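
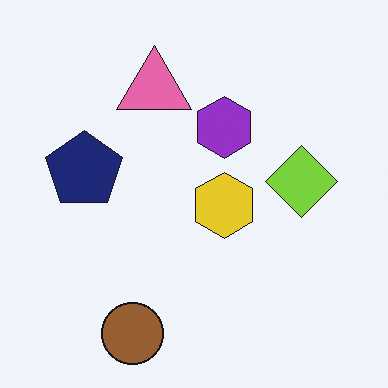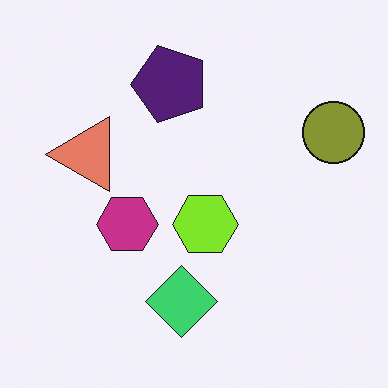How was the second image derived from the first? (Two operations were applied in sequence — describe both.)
It was transposed (reflected across the top-left ↔ bottom-right diagonal), then hue-shifted slightly.

Shapes have swapped their row and column positions — what was in the top-right is now in the bottom-left — a diagonal reflection. Every shape's color has rotated by the same amount around the hue wheel — a uniform hue shift.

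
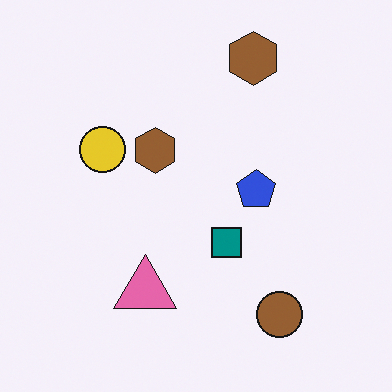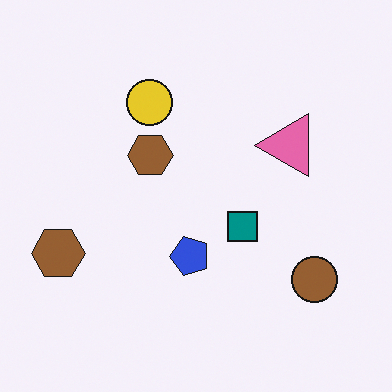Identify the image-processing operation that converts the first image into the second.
The second image is the first transposed (reflected across the top-left ↔ bottom-right diagonal).

Shapes have swapped their row and column positions — what was in the top-right is now in the bottom-left — a diagonal reflection.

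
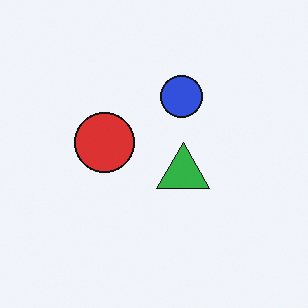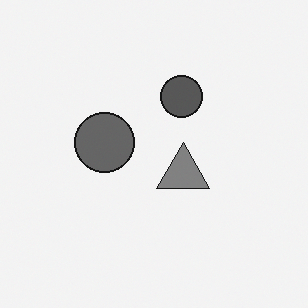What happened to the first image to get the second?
The second image is the first converted to grayscale.

All color is removed — every shape is now a shade of grey.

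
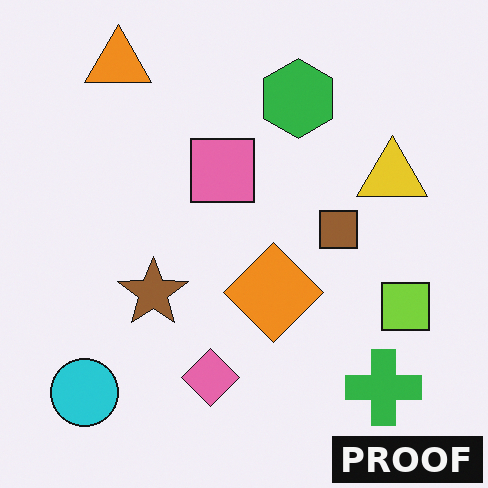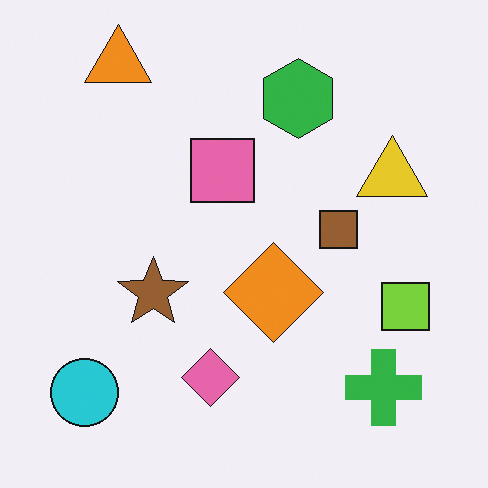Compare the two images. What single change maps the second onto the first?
This is the original image watermarked with the text "PROOF" in the lower-right corner.

A dark label reading "PROOF" appears in the lower-right corner.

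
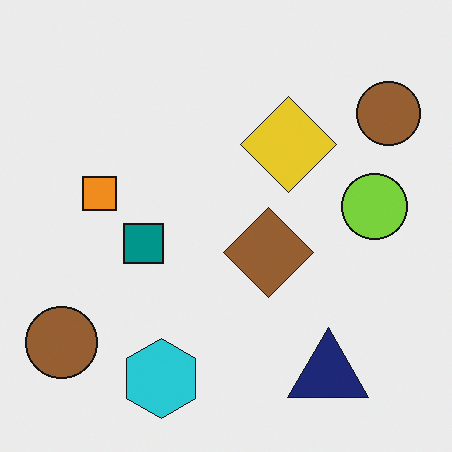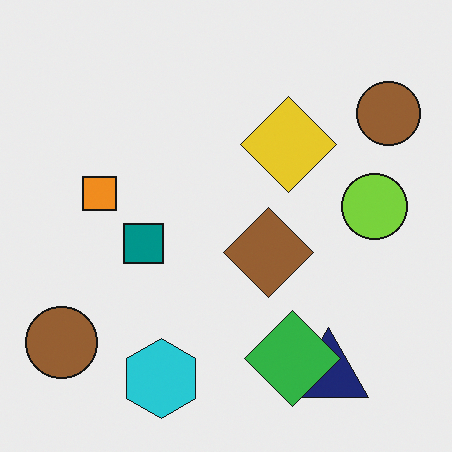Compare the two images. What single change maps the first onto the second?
It was overlaid with an additional green diamond.

A green diamond appears in the second image that is absent from the first.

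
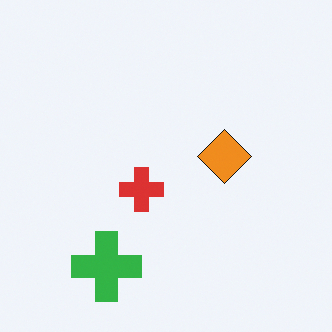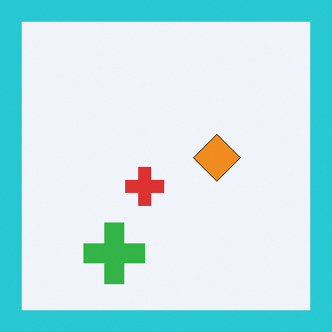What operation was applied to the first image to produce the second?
Framed with a cyan border.

A solid cyan frame runs around the edge of the second image, with the content slightly shrunk inside it.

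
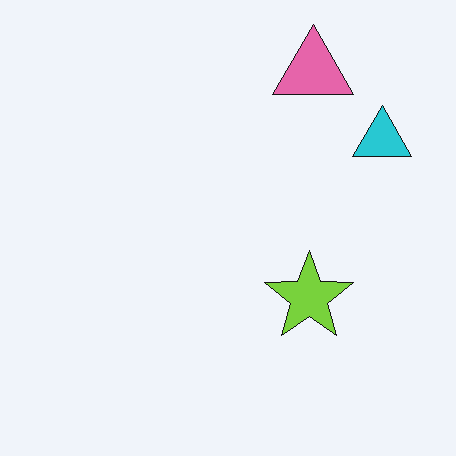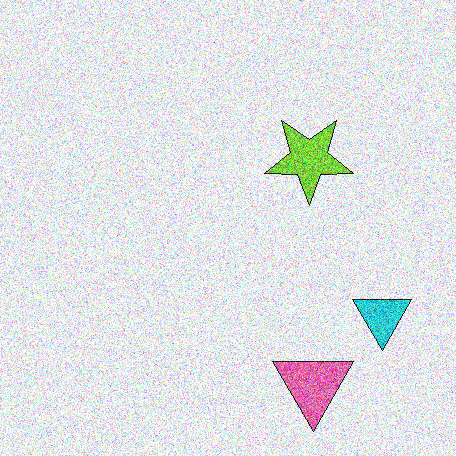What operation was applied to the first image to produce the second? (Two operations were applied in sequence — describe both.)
It was degraded with strong gaussian noise, then flipped vertically (top ↔ bottom).

Random speckle covers the whole image, including the flat background. The pink triangle is in the top-right of the first image and the bottom-right of the second — shapes on opposite sides of the horizontal midline have swapped in a mirror flip.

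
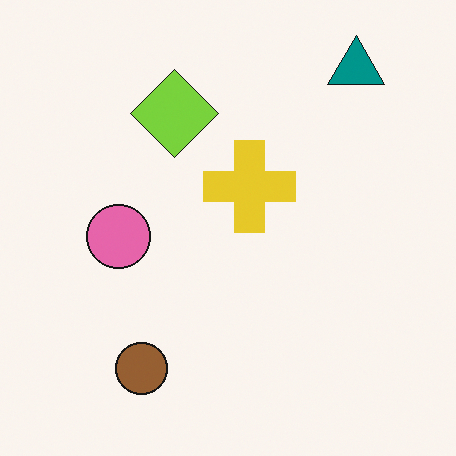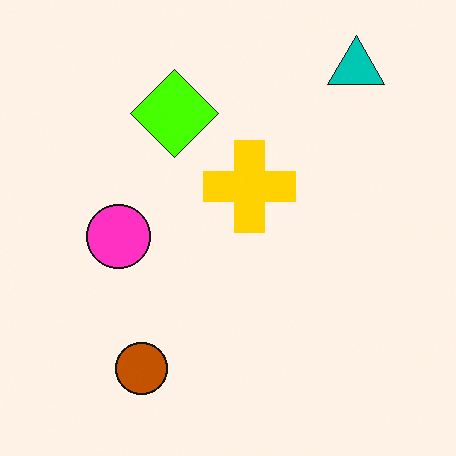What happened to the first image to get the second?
Made much more vivid (saturation change).

All colors are more vivid — a global saturation change.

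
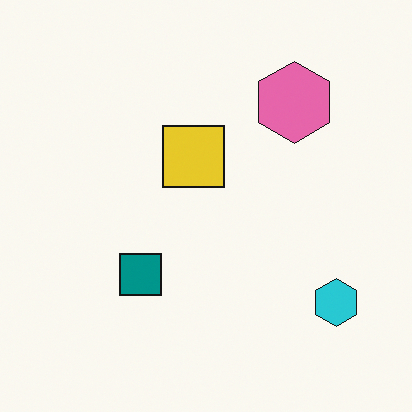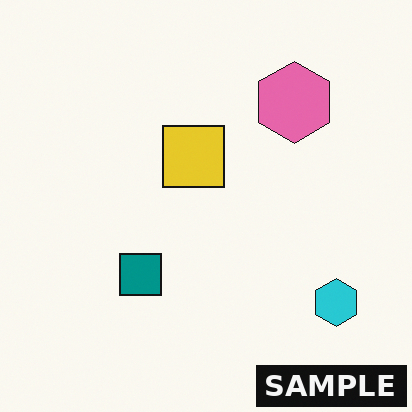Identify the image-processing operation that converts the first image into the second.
The second image is the first watermarked with the text "SAMPLE" in the lower-right corner.

A dark label reading "SAMPLE" appears in the lower-right corner.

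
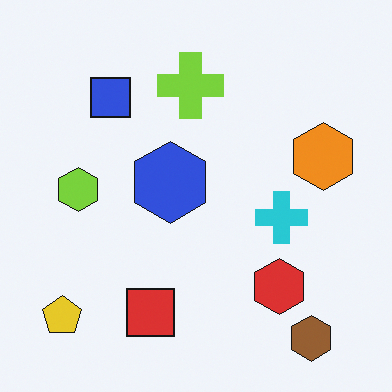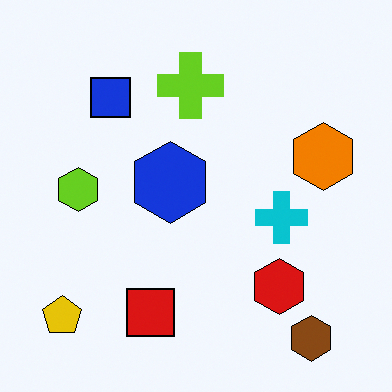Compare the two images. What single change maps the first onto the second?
It was given slightly increased contrast.

Tones are pushed away from mid-grey across the whole image — a global contrast change.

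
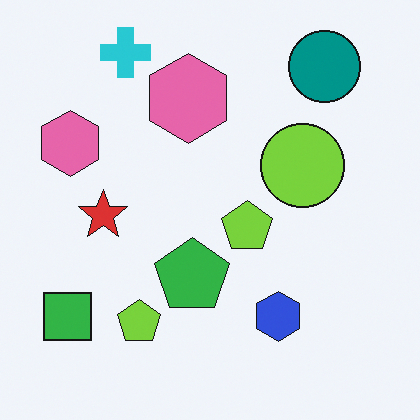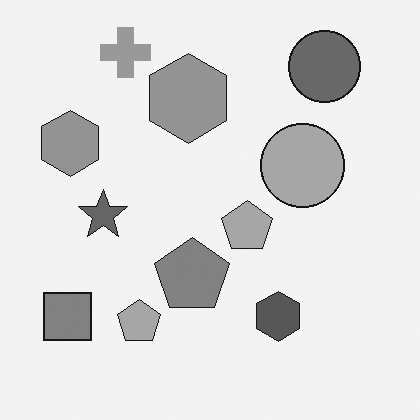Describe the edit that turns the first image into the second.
The image was converted to grayscale.

All color is removed — every shape is now a shade of grey.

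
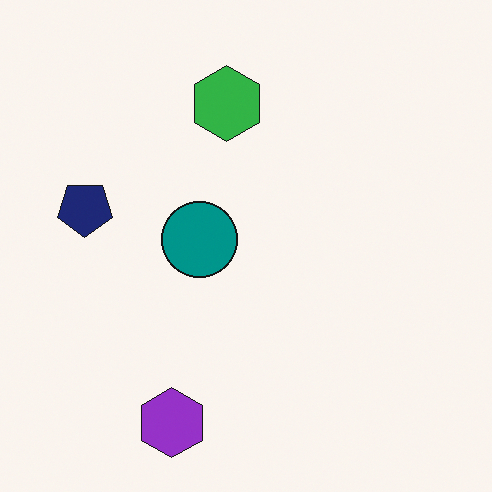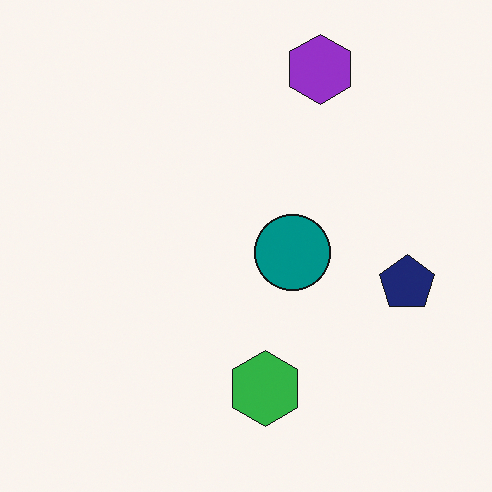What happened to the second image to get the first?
The image was rotated 180°.

The purple hexagon sits in the top of the second image and the bottom of the first — consistent with a whole-image 180° rotation.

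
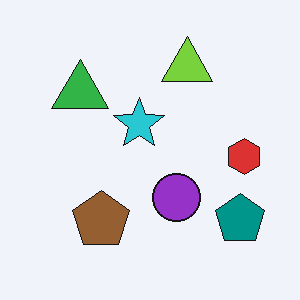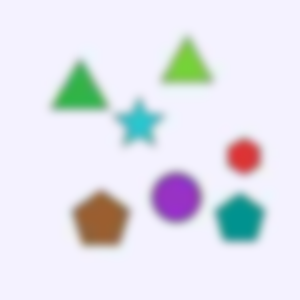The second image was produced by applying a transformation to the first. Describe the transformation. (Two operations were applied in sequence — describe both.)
The image was degraded with heavy JPEG compression, then moderately blurred.

Blocky 8×8 compression artifacts appear around shape edges and the flat background shows ringing — characteristic JPEG degradation. Shape edges and outlines are uniformly softened across the whole image.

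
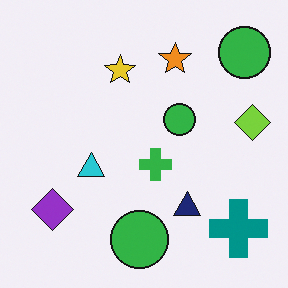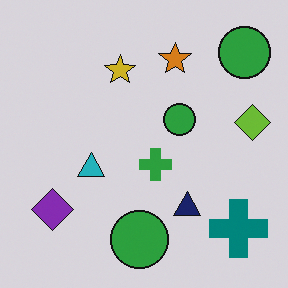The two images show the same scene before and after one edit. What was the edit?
The image was darkened a little.

Every pixel — background and shapes alike — is uniformly darkened.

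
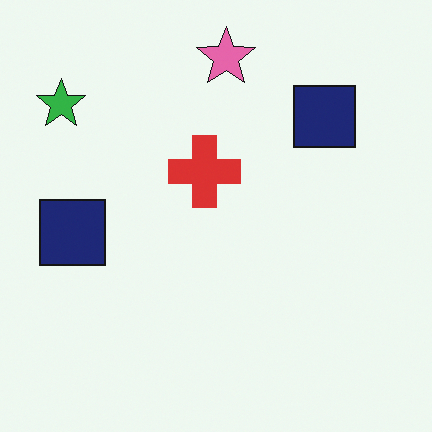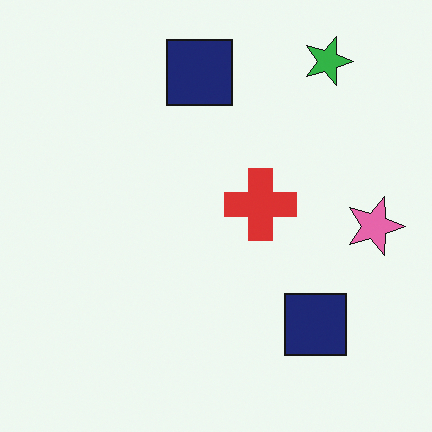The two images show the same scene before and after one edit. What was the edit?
Rotated 90° clockwise.

The green star sits in the top-left of the first image and the top-right of the second — consistent with a whole-image 90° clockwise rotation.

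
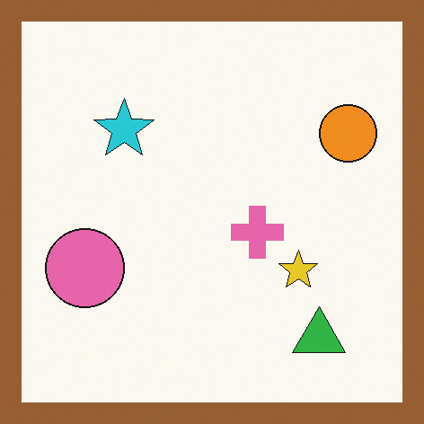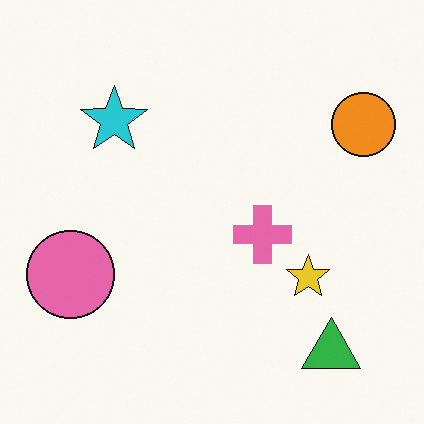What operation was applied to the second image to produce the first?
This is the original image framed with a brown border.

A solid brown frame runs around the edge of the first image, with the content slightly shrunk inside it.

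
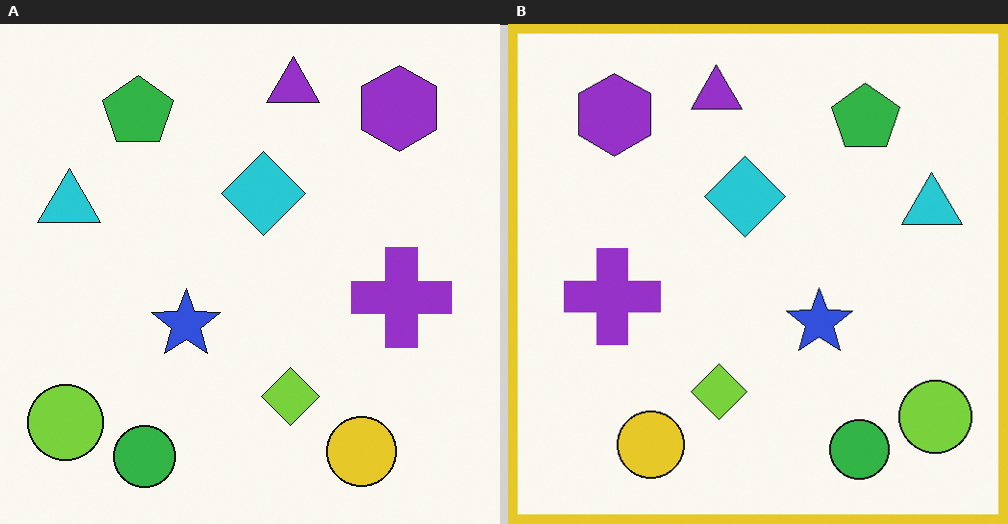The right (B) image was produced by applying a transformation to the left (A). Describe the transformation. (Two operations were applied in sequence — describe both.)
This is the original image flipped horizontally (left ↔ right), then framed with a yellow border.

The lime circle is in the bottom-left of the left (A) image and the bottom-right of the right (B) — shapes on opposite sides of the vertical midline have swapped in a mirror flip. A solid yellow frame runs around the edge of the right (B) image, with the content slightly shrunk inside it.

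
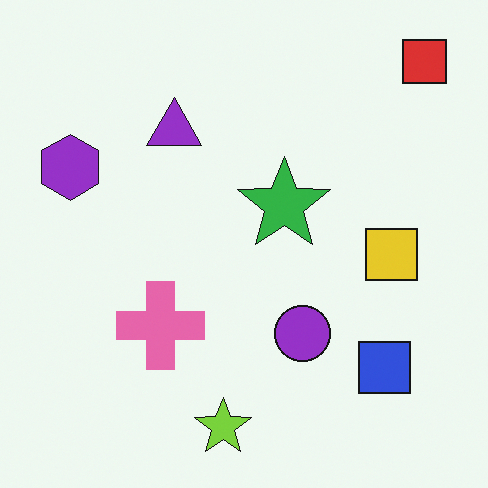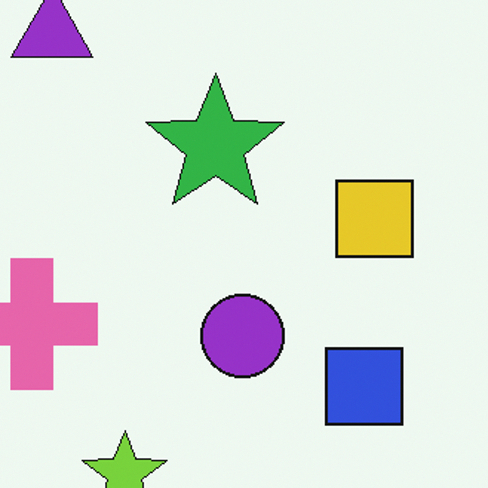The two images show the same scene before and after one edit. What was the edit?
Cropped to a modestly smaller region and rescaled.

The visible shapes are larger and the field of view is narrower; shapes near the original edges may be partly or wholly outside the frame — a crop-and-rescale.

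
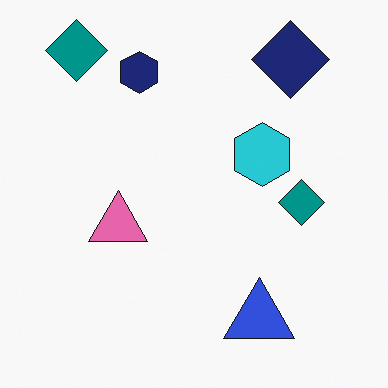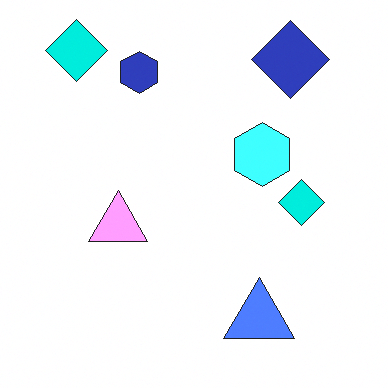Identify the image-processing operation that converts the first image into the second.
The image was noticeably brightened.

Every pixel — background and shapes alike — is uniformly brightened.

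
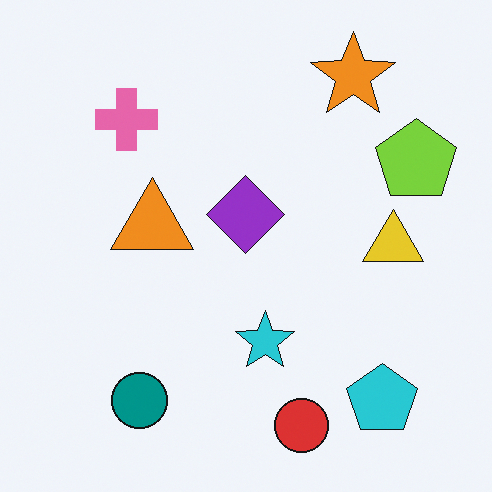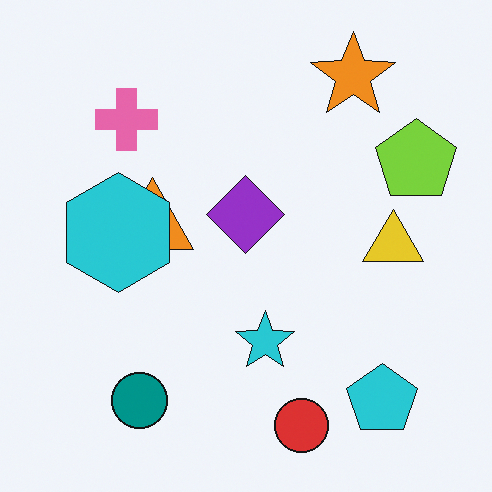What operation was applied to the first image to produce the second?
Overlaid with an additional cyan hexagon.

A cyan hexagon appears in the second image that is absent from the first.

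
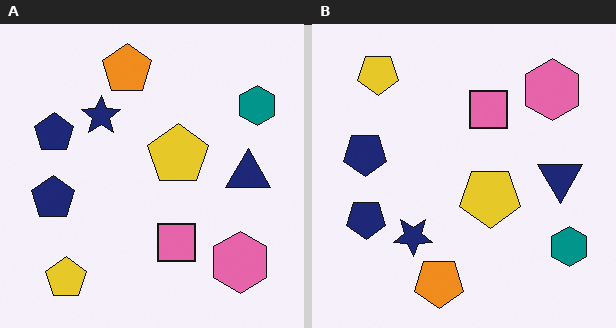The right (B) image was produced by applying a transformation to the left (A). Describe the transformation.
This is the original image flipped vertically (top ↔ bottom).

The orange pentagon is in the top of the left (A) image and the bottom of the right (B) — shapes on opposite sides of the horizontal midline have swapped in a mirror flip.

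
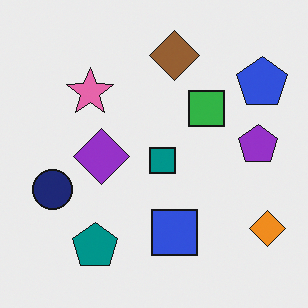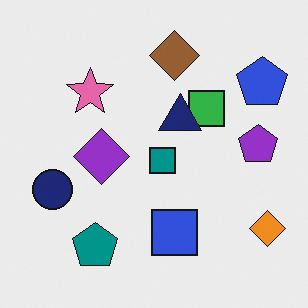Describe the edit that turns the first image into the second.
This is the original image overlaid with an additional navy triangle.

A navy triangle appears in the second image that is absent from the first.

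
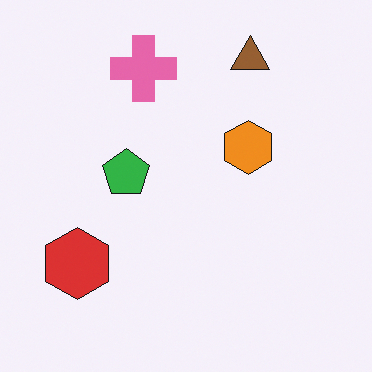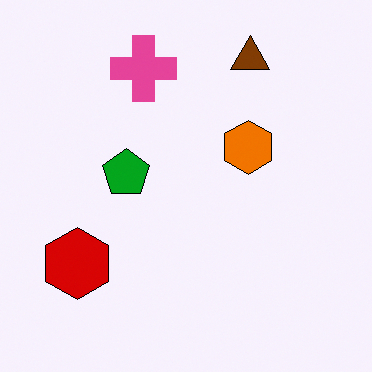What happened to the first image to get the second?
The image was given slightly increased contrast.

Tones are pushed away from mid-grey across the whole image — a global contrast change.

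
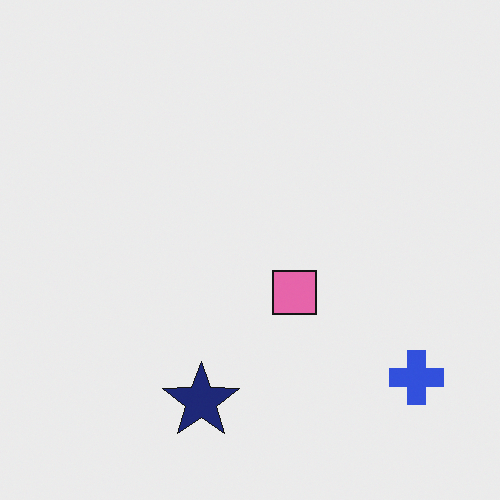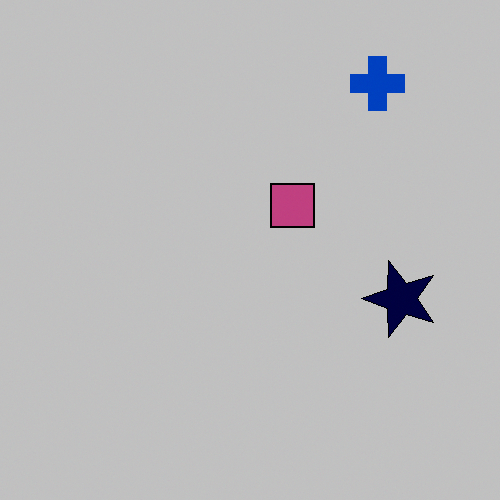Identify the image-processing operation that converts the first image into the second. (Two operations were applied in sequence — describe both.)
The image was aggressively posterized, then rotated 90° counter-clockwise.

Each flat color has snapped to a coarser quantized level — most visibly, the near-white background has dropped to a flat grey. The blue cross sits in the bottom-right of the first image and the top-right of the second — consistent with a whole-image 90° counter-clockwise rotation.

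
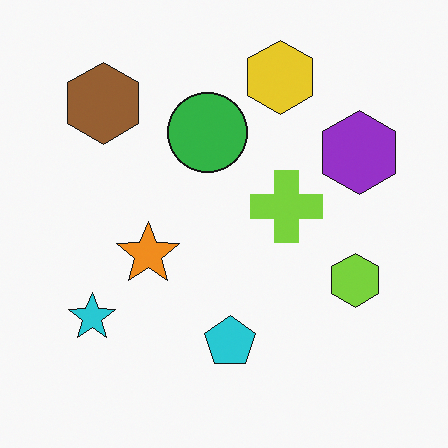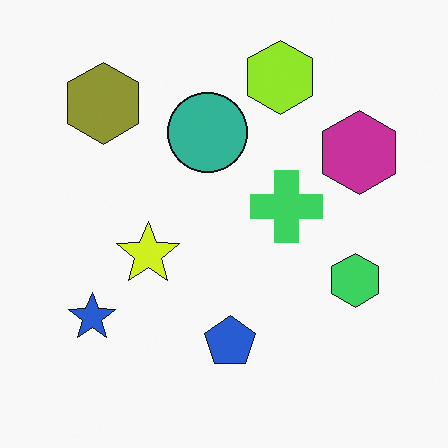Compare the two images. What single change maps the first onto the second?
The image was hue-shifted by a small amount.

Every shape's color has rotated by the same amount around the hue wheel — a uniform hue shift.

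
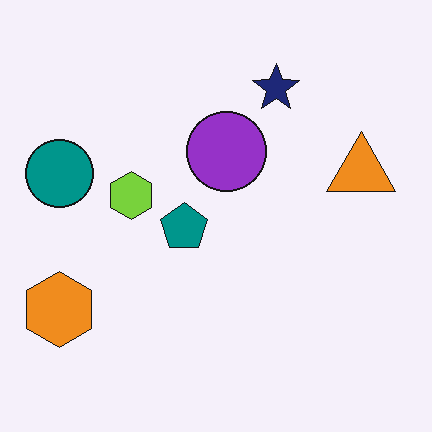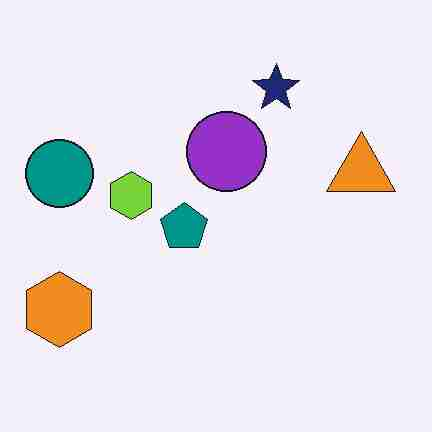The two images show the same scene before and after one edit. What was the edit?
This is the original image degraded with heavy JPEG compression.

Blocky 8×8 compression artifacts appear around shape edges and the flat background shows ringing — characteristic JPEG degradation.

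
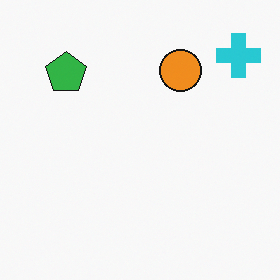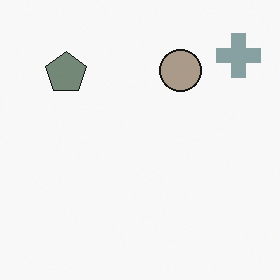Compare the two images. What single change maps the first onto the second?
The image was heavily desaturated.

All colors are more muted and greyish — a global saturation change.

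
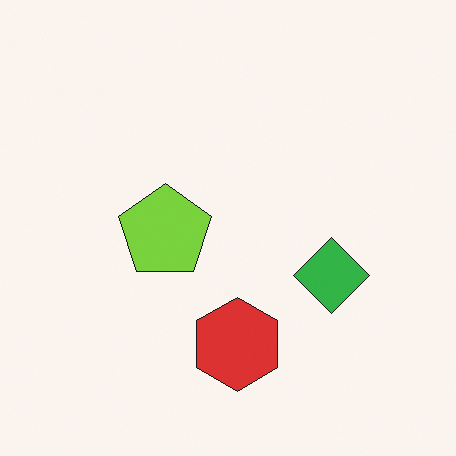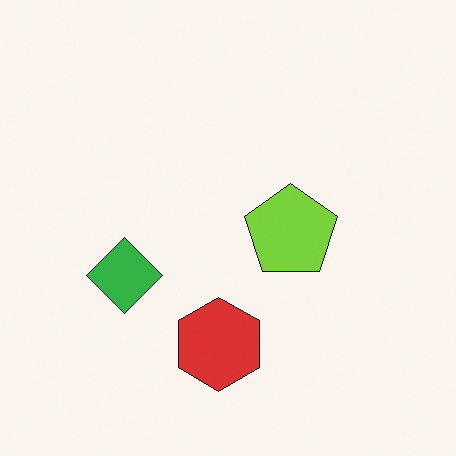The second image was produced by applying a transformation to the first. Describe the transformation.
The image was flipped horizontally (left ↔ right).

The green diamond is in the right of the first image and the left of the second — shapes on opposite sides of the vertical midline have swapped in a mirror flip.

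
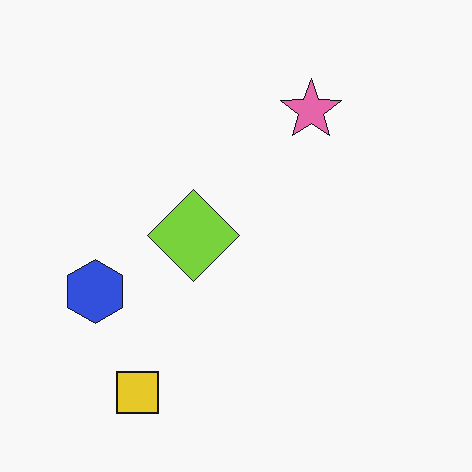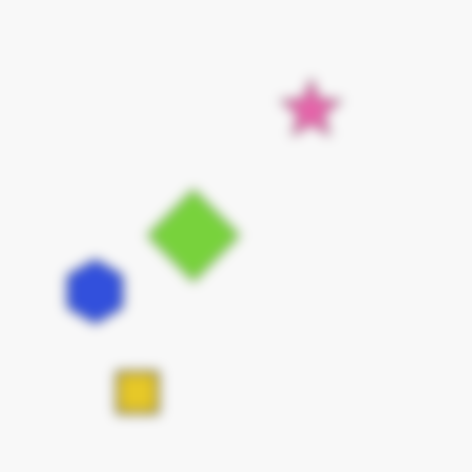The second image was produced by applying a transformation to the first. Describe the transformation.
The image was strongly gaussian-blurred.

Shape edges and outlines are uniformly softened across the whole image.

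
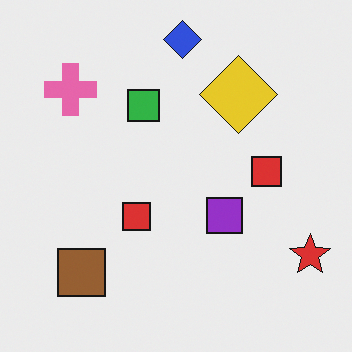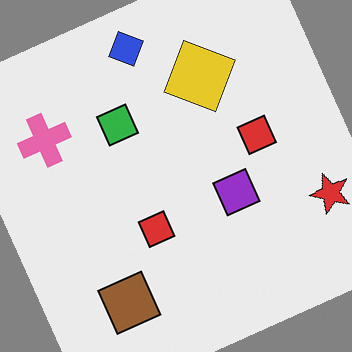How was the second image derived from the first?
It was rotated counter-clockwise by a moderate amount.

Every shape is tilted by the same angle and the image corners show triangular fill wedges — a whole-image rotation by a non-right angle.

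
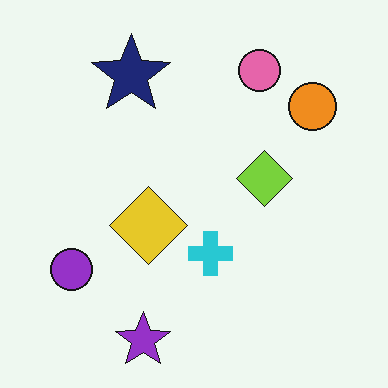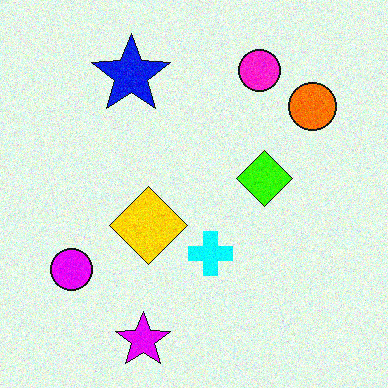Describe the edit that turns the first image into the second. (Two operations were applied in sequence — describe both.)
The transformation is: made much more vivid (saturation change), then degraded with visible gaussian noise.

All colors are more vivid — a global saturation change. Random speckle covers the whole image, including the flat background.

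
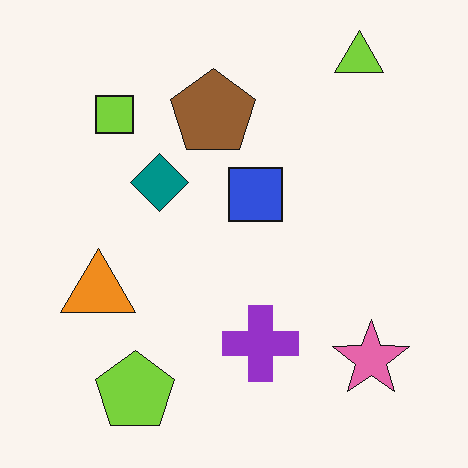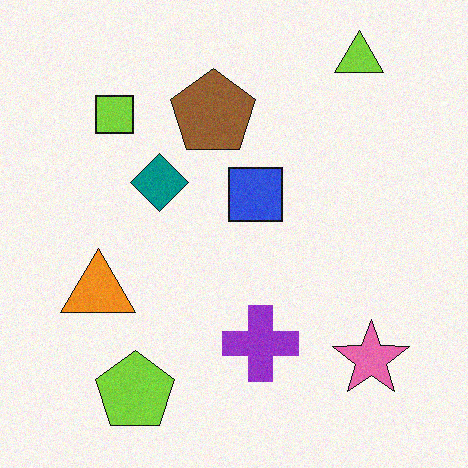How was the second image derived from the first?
Degraded with subtle gaussian noise.

Random speckle covers the whole image, including the flat background.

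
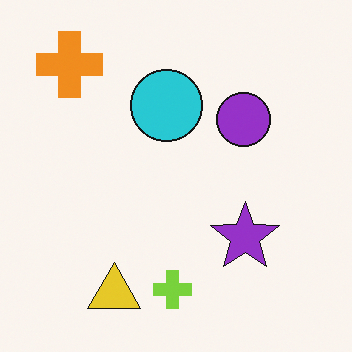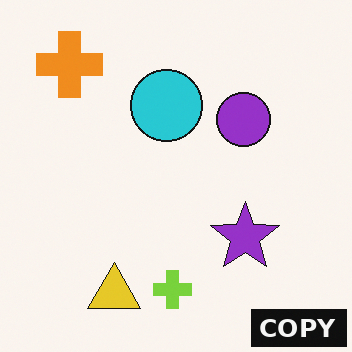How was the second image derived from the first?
Watermarked with the text "COPY" in the lower-right corner.

A dark label reading "COPY" appears in the lower-right corner.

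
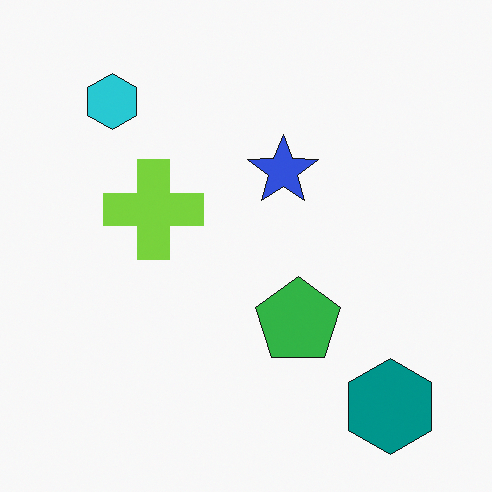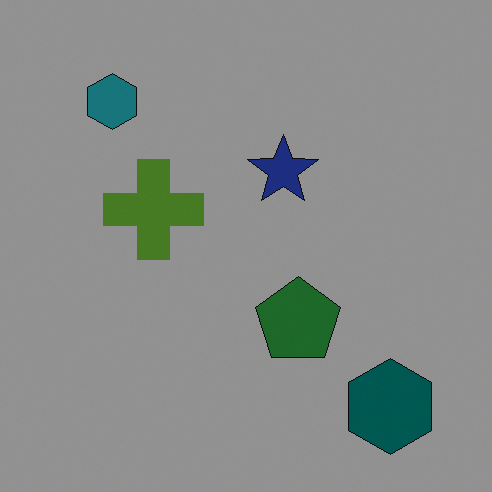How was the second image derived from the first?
The transformation is: darkened a lot.

Every pixel — background and shapes alike — is uniformly darkened.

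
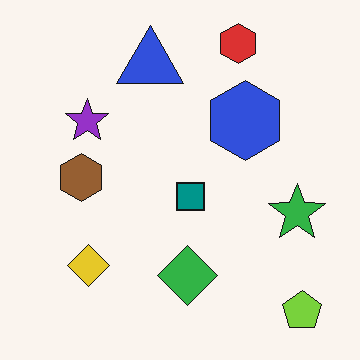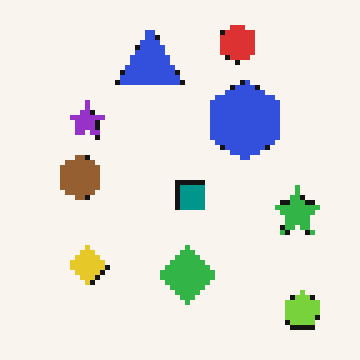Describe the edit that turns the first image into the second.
The image was lightly pixelated (a mild mosaic effect).

Shapes are reduced to large square blocks; fine edges and outlines are lost — a downscale-then-upscale (mosaic) effect.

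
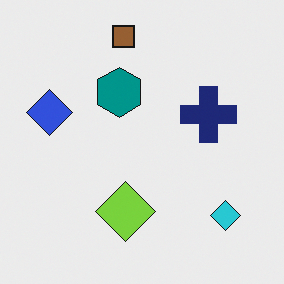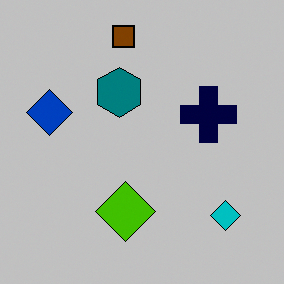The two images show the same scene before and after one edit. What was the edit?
It was heavily posterized to just a handful of flat colors.

Each flat color has snapped to a coarser quantized level — most visibly, the near-white background has dropped to a flat grey.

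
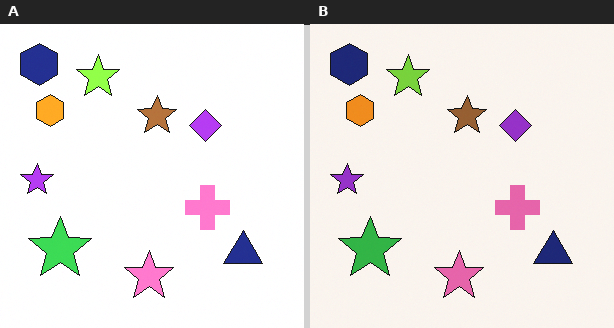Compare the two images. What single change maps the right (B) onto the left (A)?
The left (A) image is the right (B) slightly brightened.

Every pixel — background and shapes alike — is uniformly brightened.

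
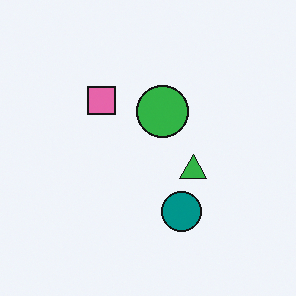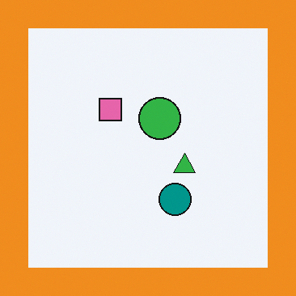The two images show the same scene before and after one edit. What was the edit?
The second image is the first framed with a orange border.

A solid orange frame runs around the edge of the second image, with the content slightly shrunk inside it.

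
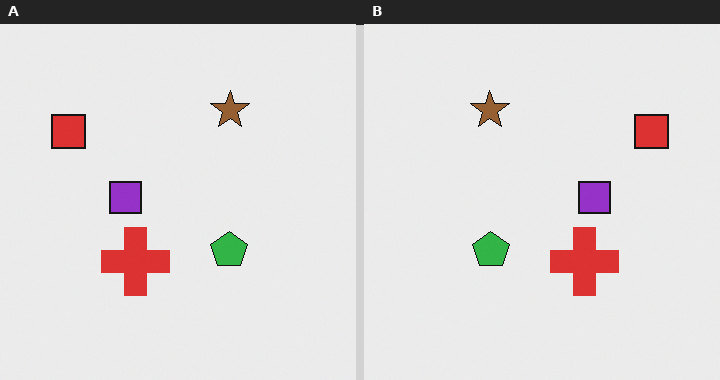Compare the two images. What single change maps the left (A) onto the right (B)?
The image was flipped horizontally (left ↔ right).

The red square is in the top-left of the left (A) image and the top-right of the right (B) — shapes on opposite sides of the vertical midline have swapped in a mirror flip.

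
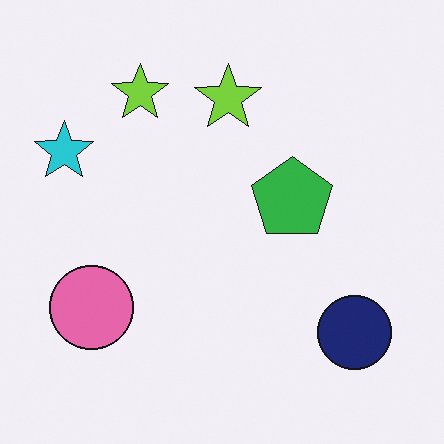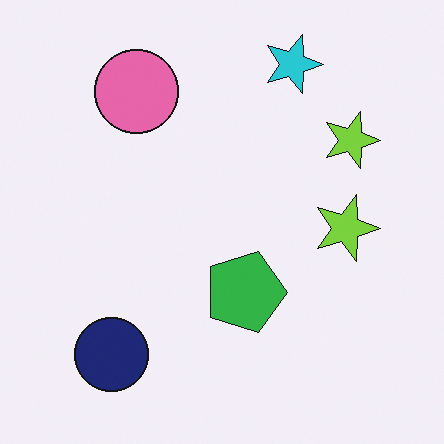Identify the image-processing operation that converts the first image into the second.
It was rotated 90° clockwise.

The cyan star sits in the left of the first image and the top of the second — consistent with a whole-image 90° clockwise rotation.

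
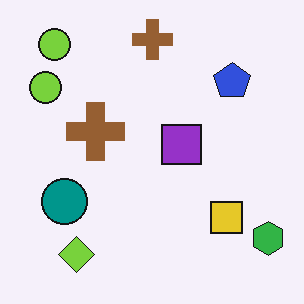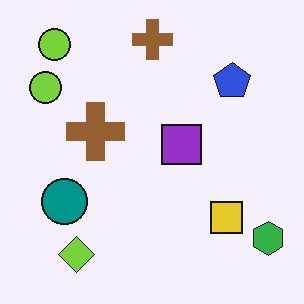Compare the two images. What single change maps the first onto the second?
This is the original image given moderate JPEG compression.

Blocky 8×8 compression artifacts appear around shape edges and the flat background shows ringing — characteristic JPEG degradation.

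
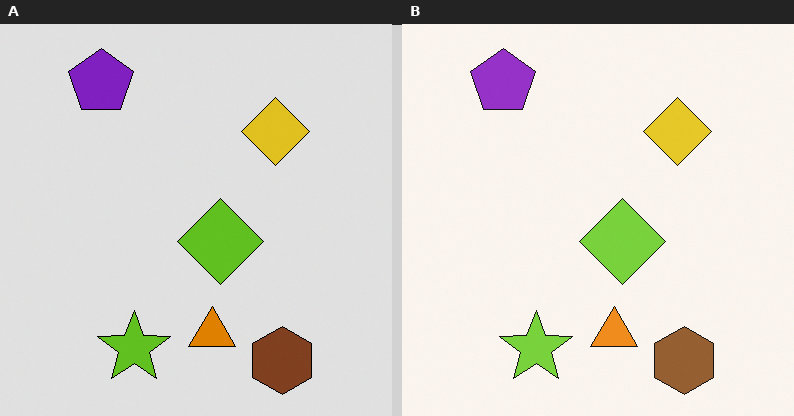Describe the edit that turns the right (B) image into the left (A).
It was posterized to a reduced palette.

Each flat color has snapped to a coarser quantized level — most visibly, the near-white background has dropped to a flat grey.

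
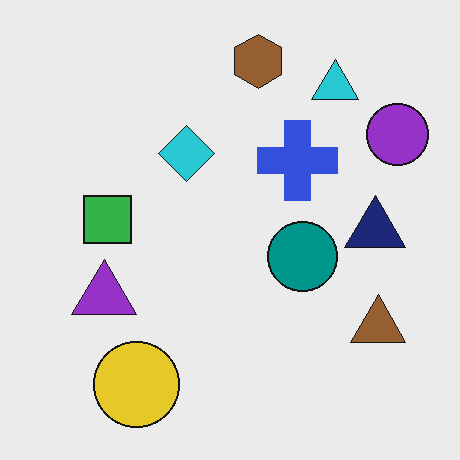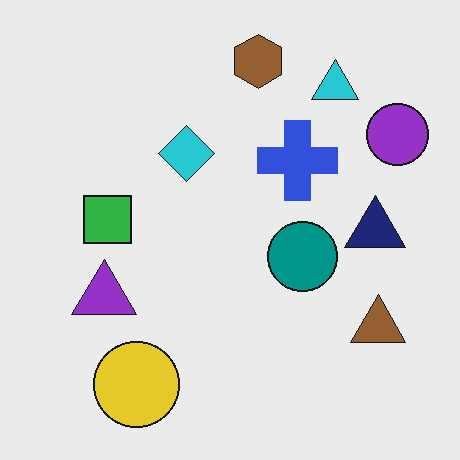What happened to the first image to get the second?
JPEG-compressed with visible artifacts.

Blocky 8×8 compression artifacts appear around shape edges and the flat background shows ringing — characteristic JPEG degradation.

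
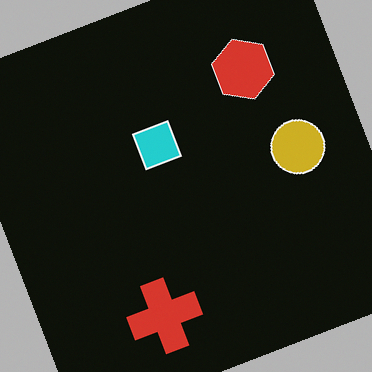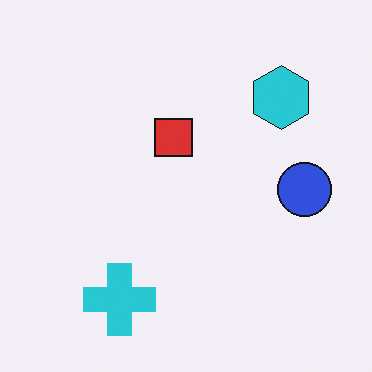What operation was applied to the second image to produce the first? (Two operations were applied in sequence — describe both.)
The first image is the second color-inverted (negative), then rotated counter-clockwise by a moderate amount.

The light background has become dark and every shape's color is its complement — a photographic negative. Every shape is tilted by the same angle and the image corners show triangular fill wedges — a whole-image rotation by a non-right angle.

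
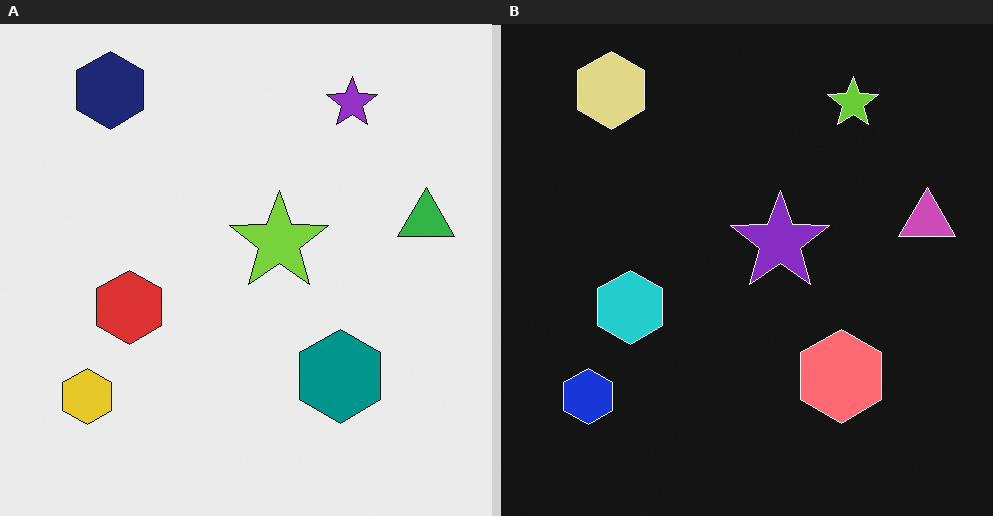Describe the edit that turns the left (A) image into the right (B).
The transformation is: color-inverted (negative).

The light background has become dark and every shape's color is its complement — a photographic negative.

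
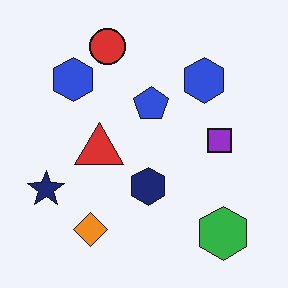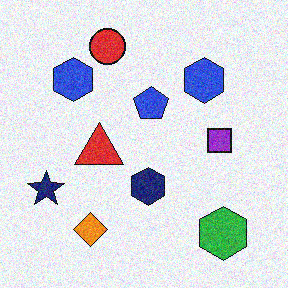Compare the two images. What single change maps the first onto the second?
The image was degraded with moderate additive noise.

Random speckle covers the whole image, including the flat background.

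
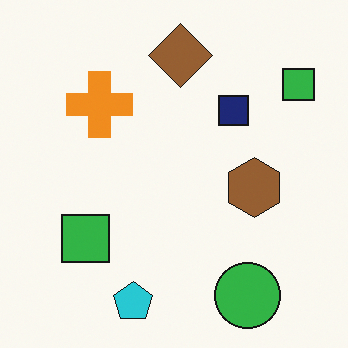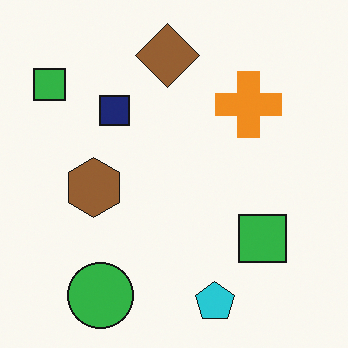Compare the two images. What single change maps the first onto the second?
Flipped horizontally (left ↔ right).

The brown hexagon is in the right of the first image and the left of the second — shapes on opposite sides of the vertical midline have swapped in a mirror flip.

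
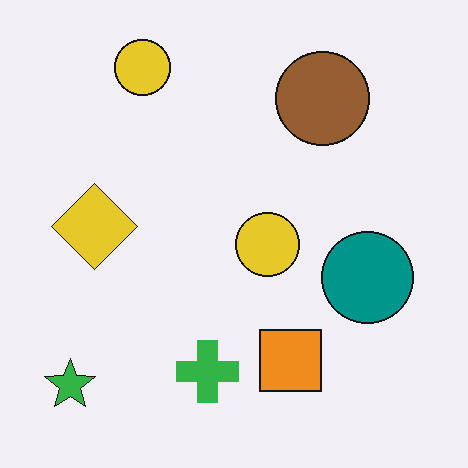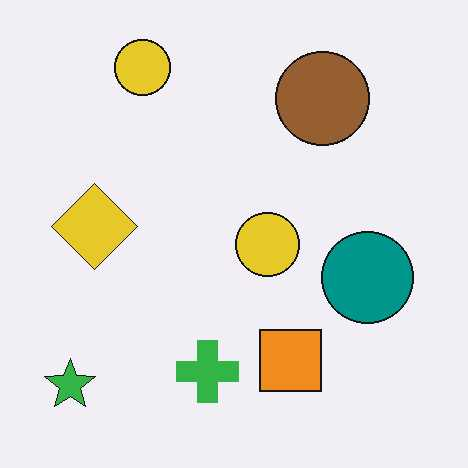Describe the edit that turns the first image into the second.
JPEG-compressed with visible artifacts.

Blocky 8×8 compression artifacts appear around shape edges and the flat background shows ringing — characteristic JPEG degradation.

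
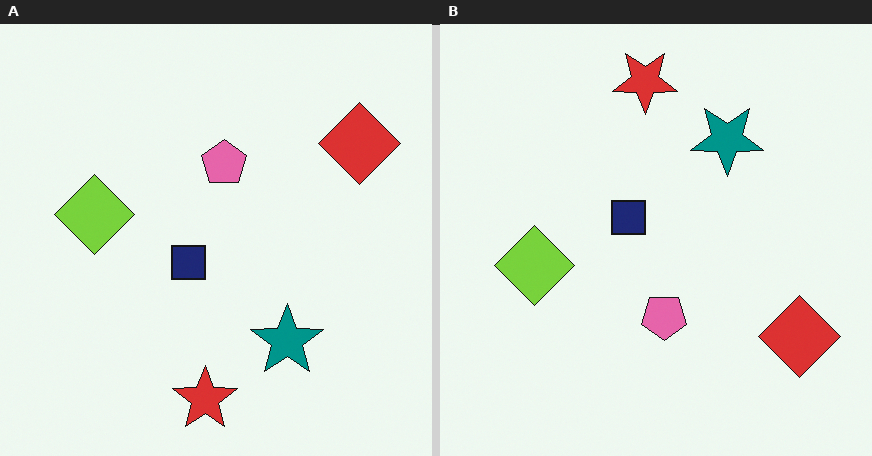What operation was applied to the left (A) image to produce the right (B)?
The right (B) image is the left (A) flipped vertically (top ↔ bottom).

The red star is in the bottom of the left (A) image and the top of the right (B) — shapes on opposite sides of the horizontal midline have swapped in a mirror flip.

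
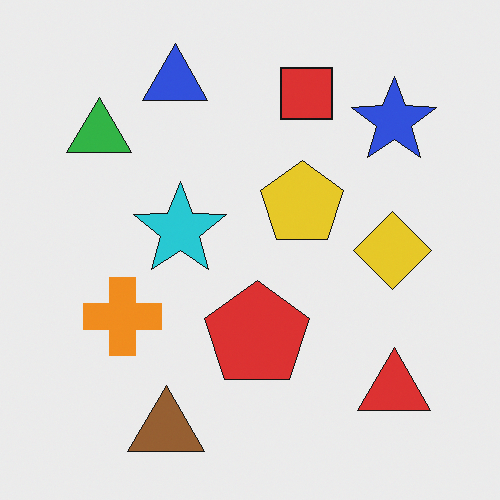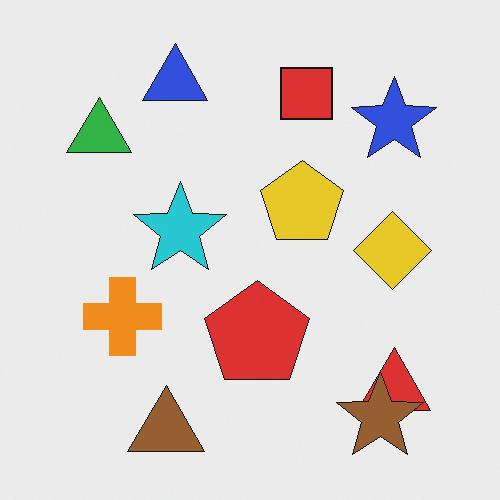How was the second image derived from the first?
It was overlaid with an additional brown star.

A brown star appears in the second image that is absent from the first.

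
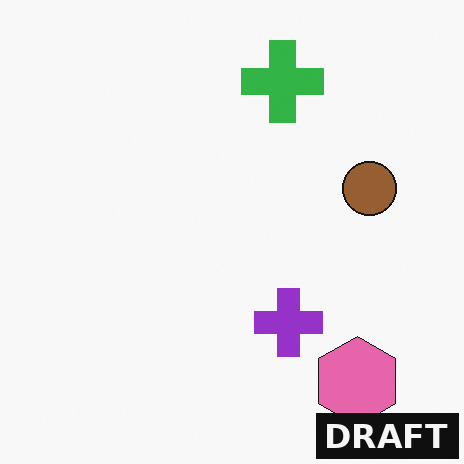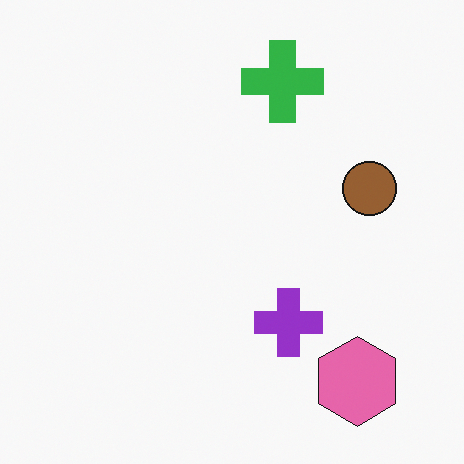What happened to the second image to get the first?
It was watermarked with the text "DRAFT" in the lower-right corner.

A dark label reading "DRAFT" appears in the lower-right corner.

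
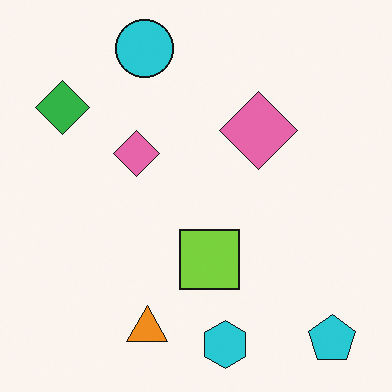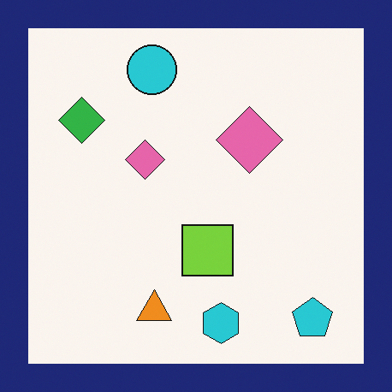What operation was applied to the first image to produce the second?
The second image is the first framed with a navy border.

A solid navy frame runs around the edge of the second image, with the content slightly shrunk inside it.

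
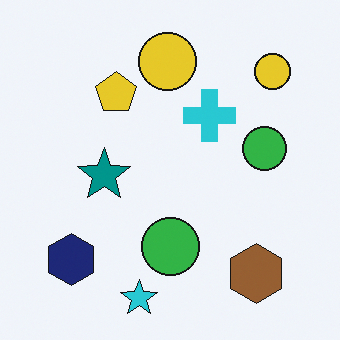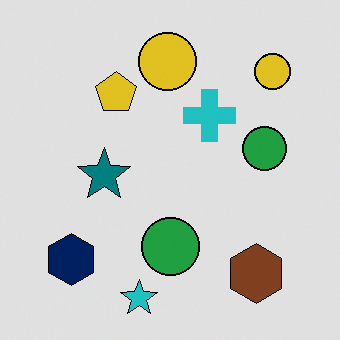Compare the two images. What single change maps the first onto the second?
This is the original image posterized to a reduced palette.

Each flat color has snapped to a coarser quantized level — most visibly, the near-white background has dropped to a flat grey.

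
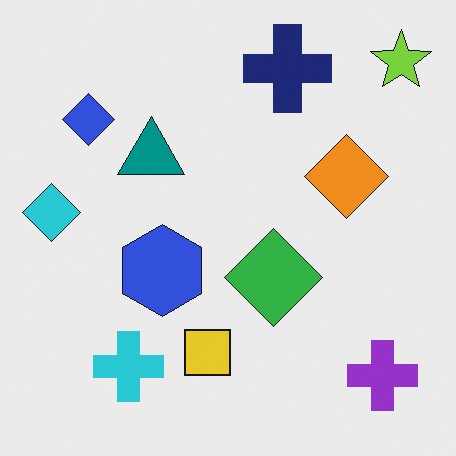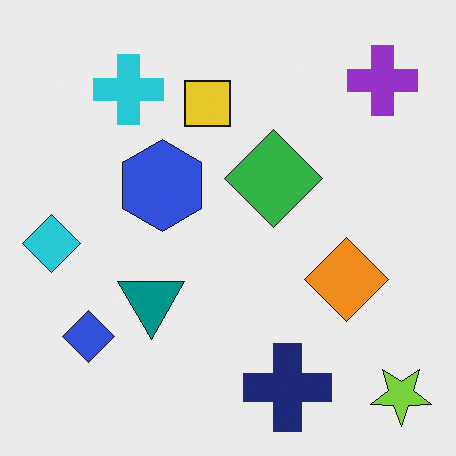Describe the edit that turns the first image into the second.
The transformation is: flipped vertically (top ↔ bottom).

The lime star is in the top-right of the first image and the bottom-right of the second — shapes on opposite sides of the horizontal midline have swapped in a mirror flip.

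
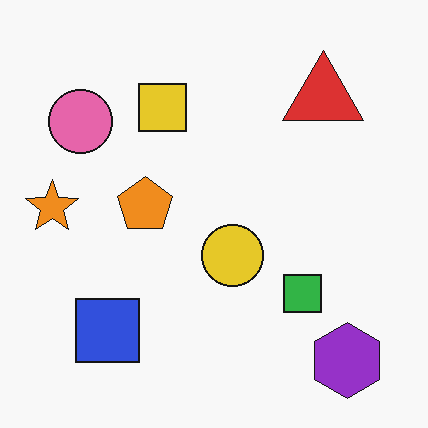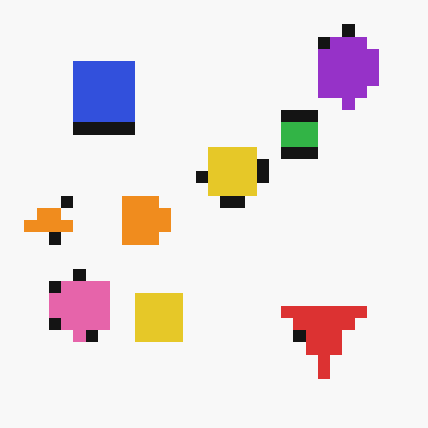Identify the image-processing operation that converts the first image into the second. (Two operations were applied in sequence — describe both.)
The transformation is: coarsely pixelated, then flipped vertically (top ↔ bottom).

Shapes are reduced to large square blocks; fine edges and outlines are lost — a downscale-then-upscale (mosaic) effect. The purple hexagon is in the bottom-right of the first image and the top-right of the second — shapes on opposite sides of the horizontal midline have swapped in a mirror flip.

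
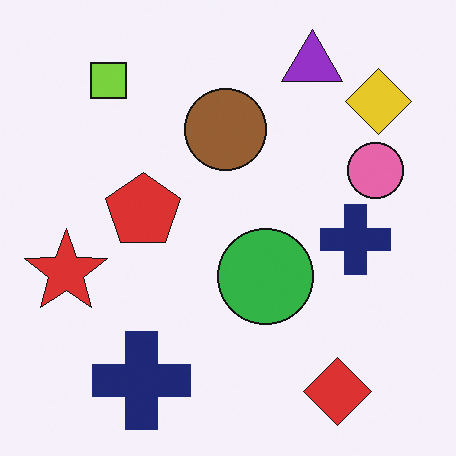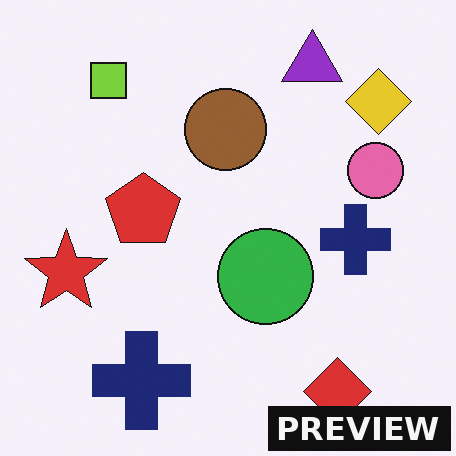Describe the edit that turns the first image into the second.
This is the original image watermarked with the text "PREVIEW" in the lower-right corner.

A dark label reading "PREVIEW" appears in the lower-right corner.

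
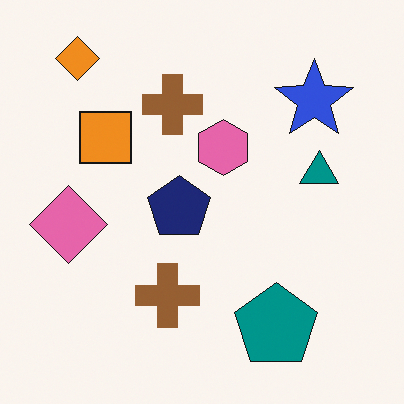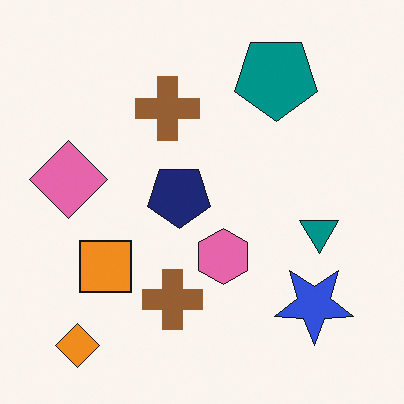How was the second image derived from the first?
The transformation is: flipped vertically (top ↔ bottom).

The orange diamond is in the top-left of the first image and the bottom-left of the second — shapes on opposite sides of the horizontal midline have swapped in a mirror flip.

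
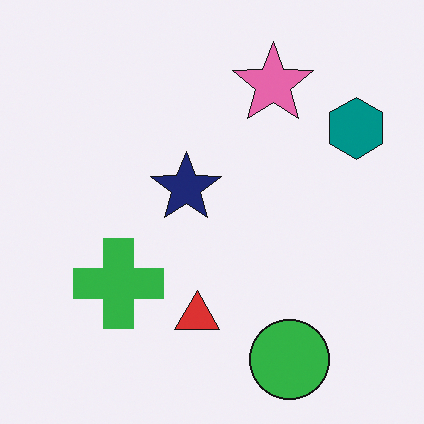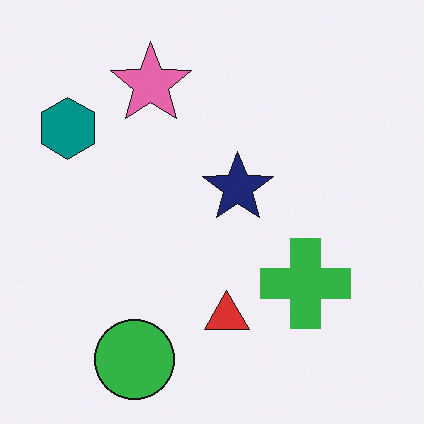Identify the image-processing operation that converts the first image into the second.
The image was flipped horizontally (left ↔ right).

The teal hexagon is in the top-right of the first image and the top-left of the second — shapes on opposite sides of the vertical midline have swapped in a mirror flip.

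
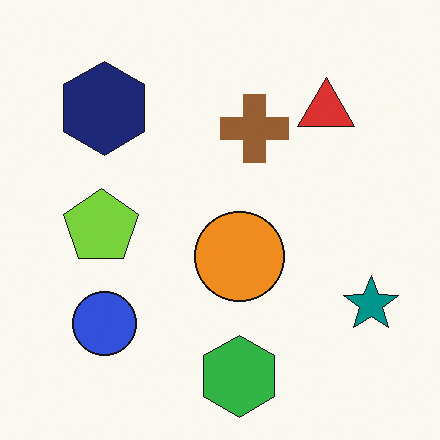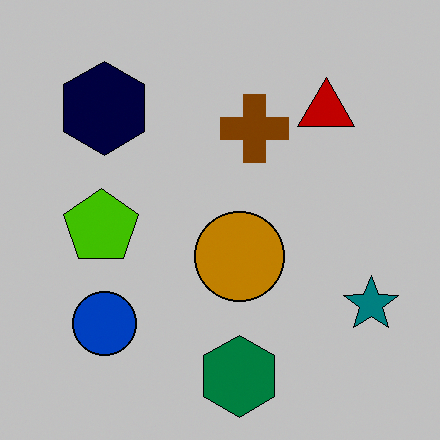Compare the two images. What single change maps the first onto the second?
The transformation is: aggressively posterized.

Each flat color has snapped to a coarser quantized level — most visibly, the near-white background has dropped to a flat grey.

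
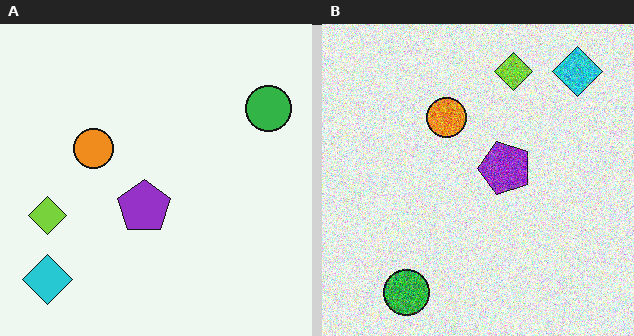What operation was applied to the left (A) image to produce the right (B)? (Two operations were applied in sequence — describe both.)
This is the original image transposed (reflected across the top-left ↔ bottom-right diagonal), then degraded with heavy additive noise.

Shapes have swapped their row and column positions — what was in the top-right is now in the bottom-left — a diagonal reflection. Random speckle covers the whole image, including the flat background.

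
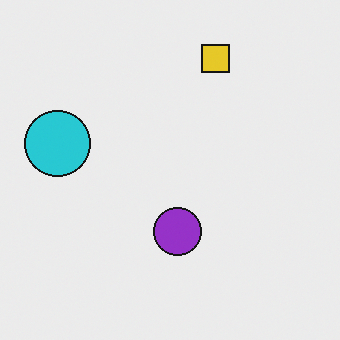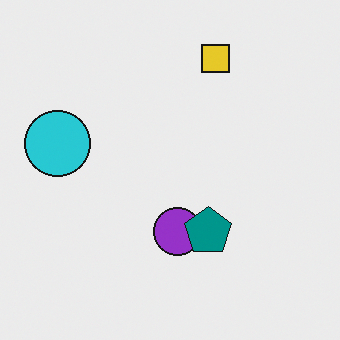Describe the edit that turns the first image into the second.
This is the original image overlaid with an additional teal pentagon.

A teal pentagon appears in the second image that is absent from the first.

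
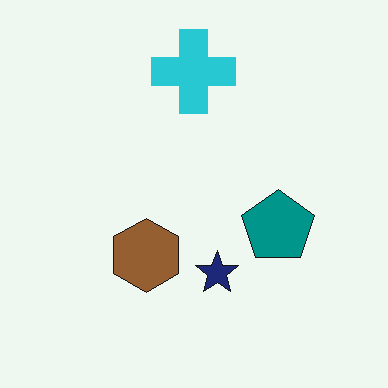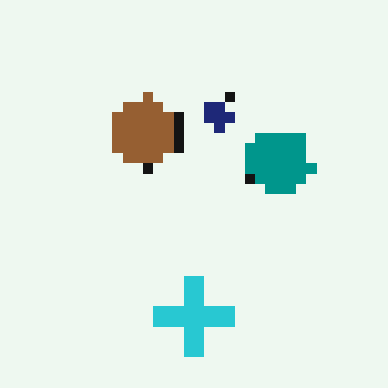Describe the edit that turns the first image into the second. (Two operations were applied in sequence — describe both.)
Flipped vertically (top ↔ bottom), then heavily pixelated into large blocks.

The cyan cross is in the top of the first image and the bottom of the second — shapes on opposite sides of the horizontal midline have swapped in a mirror flip. Shapes are reduced to large square blocks; fine edges and outlines are lost — a downscale-then-upscale (mosaic) effect.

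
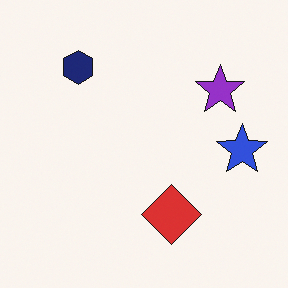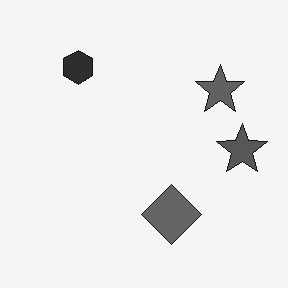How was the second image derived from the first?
Converted to grayscale.

All color is removed — every shape is now a shade of grey.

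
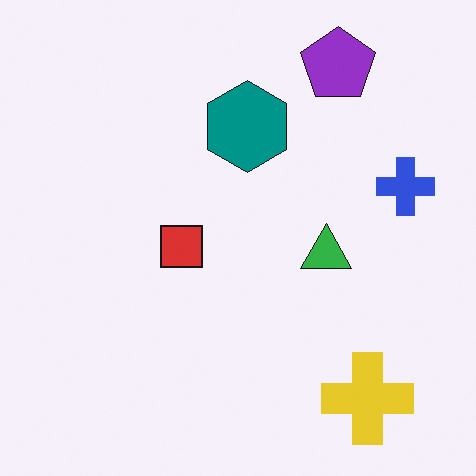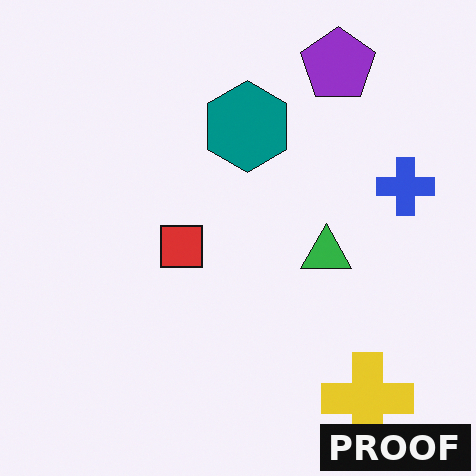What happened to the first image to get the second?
Watermarked with the text "PROOF" in the lower-right corner.

A dark label reading "PROOF" appears in the lower-right corner.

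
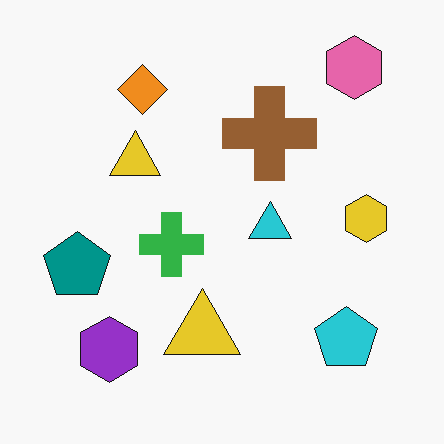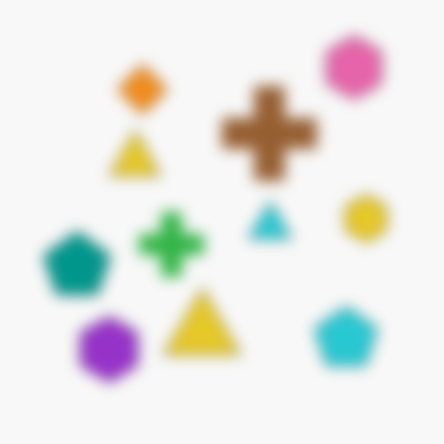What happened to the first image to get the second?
Heavily blurred.

Shape edges and outlines are uniformly softened across the whole image.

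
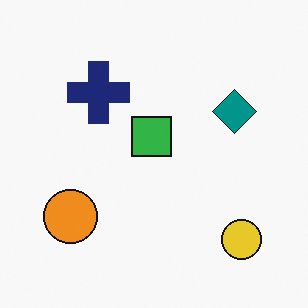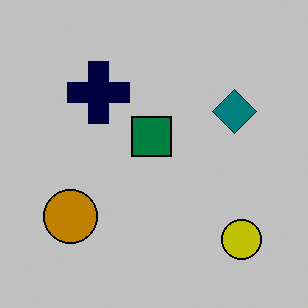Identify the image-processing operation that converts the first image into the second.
It was aggressively posterized.

Each flat color has snapped to a coarser quantized level — most visibly, the near-white background has dropped to a flat grey.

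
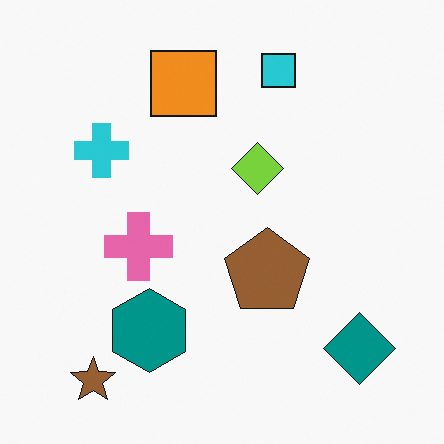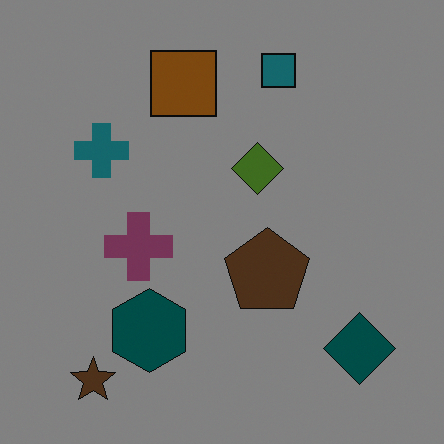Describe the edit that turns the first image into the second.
The image was substantially darkened.

Every pixel — background and shapes alike — is uniformly darkened.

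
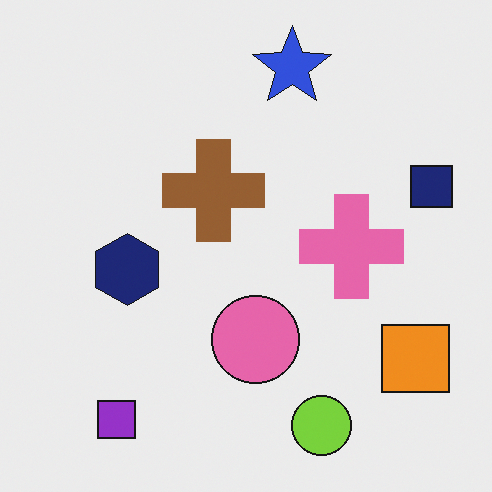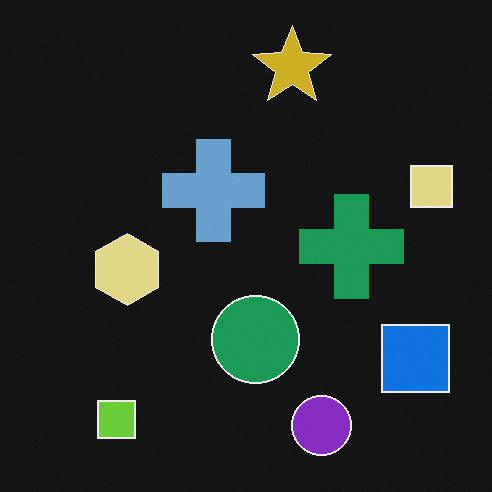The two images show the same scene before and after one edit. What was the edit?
The transformation is: color-inverted (negative).

The light background has become dark and every shape's color is its complement — a photographic negative.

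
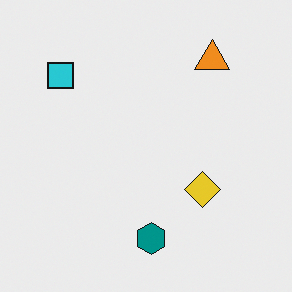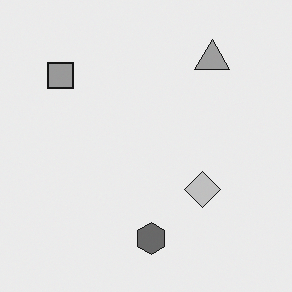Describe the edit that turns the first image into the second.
This is the original image converted to grayscale.

All color is removed — every shape is now a shade of grey.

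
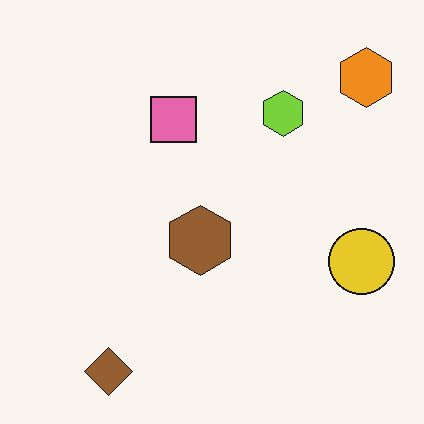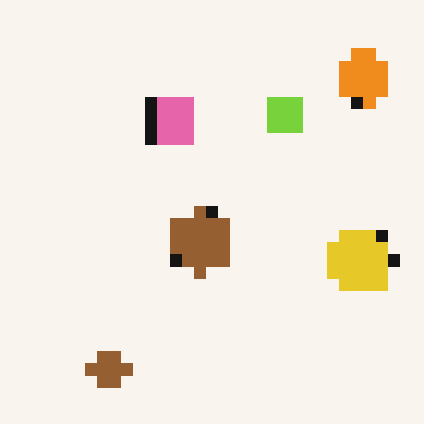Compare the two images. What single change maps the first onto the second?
It was coarsely pixelated.

Shapes are reduced to large square blocks; fine edges and outlines are lost — a downscale-then-upscale (mosaic) effect.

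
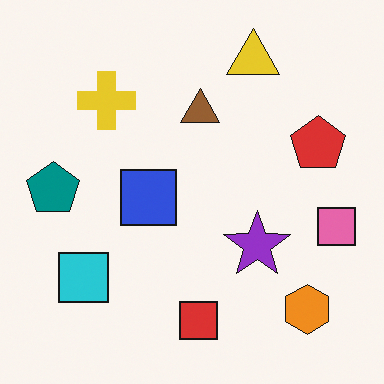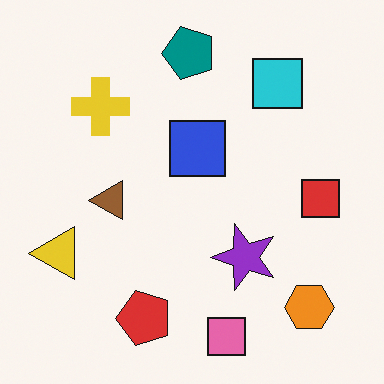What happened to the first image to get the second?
Transposed (reflected across the top-left ↔ bottom-right diagonal).

Shapes have swapped their row and column positions — what was in the top-right is now in the bottom-left — a diagonal reflection.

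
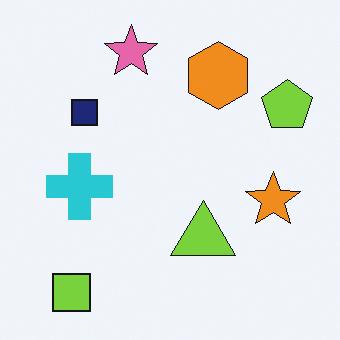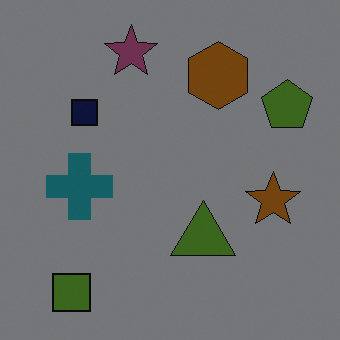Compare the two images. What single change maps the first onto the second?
It was substantially darkened.

Every pixel — background and shapes alike — is uniformly darkened.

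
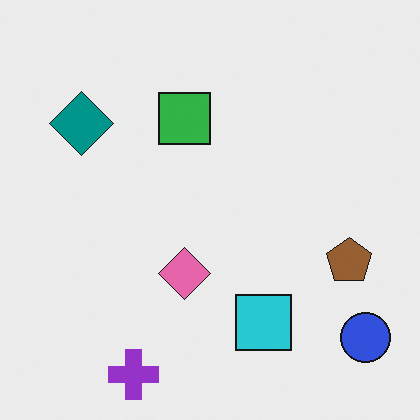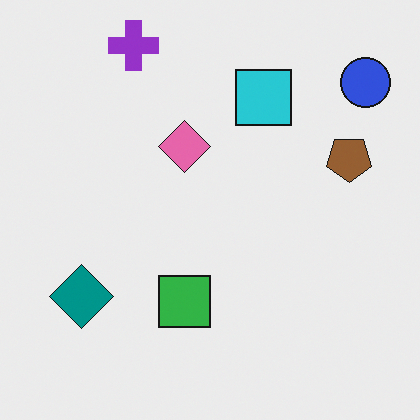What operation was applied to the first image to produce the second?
It was flipped vertically (top ↔ bottom).

The purple cross is in the bottom-left of the first image and the top-left of the second — shapes on opposite sides of the horizontal midline have swapped in a mirror flip.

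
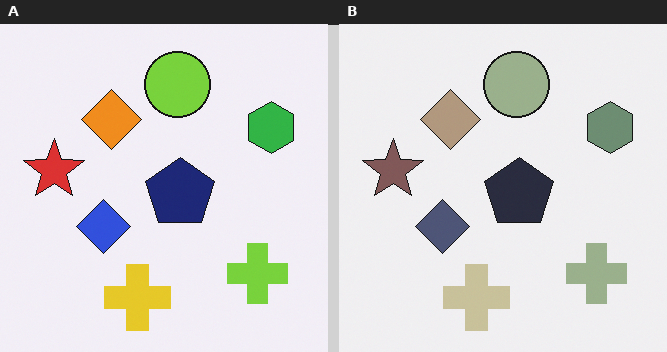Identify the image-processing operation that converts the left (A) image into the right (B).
The transformation is: heavily desaturated.

All colors are more muted and greyish — a global saturation change.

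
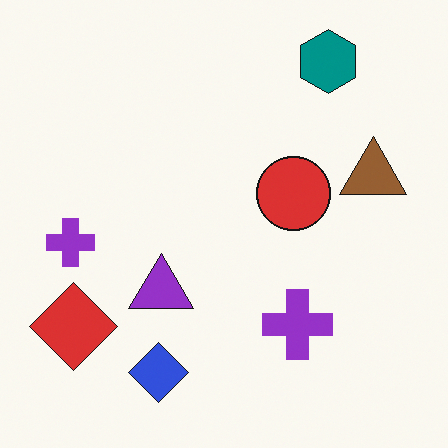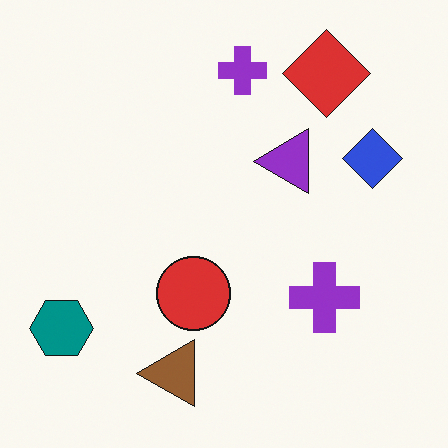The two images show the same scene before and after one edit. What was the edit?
The transformation is: transposed (reflected across the top-left ↔ bottom-right diagonal).

Shapes have swapped their row and column positions — what was in the top-right is now in the bottom-left — a diagonal reflection.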